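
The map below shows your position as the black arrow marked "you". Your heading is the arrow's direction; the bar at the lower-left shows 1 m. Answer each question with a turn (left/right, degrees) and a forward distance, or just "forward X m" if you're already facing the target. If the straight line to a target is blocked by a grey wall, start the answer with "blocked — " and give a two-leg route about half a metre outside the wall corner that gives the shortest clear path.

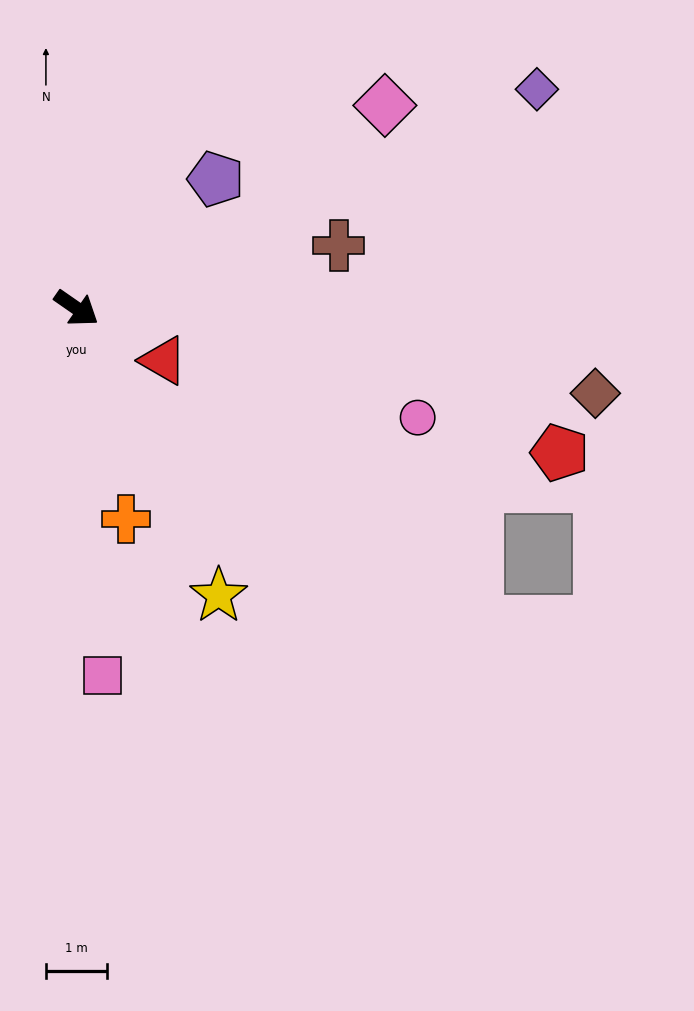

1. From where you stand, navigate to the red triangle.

turn left 4°, forward 1.7 m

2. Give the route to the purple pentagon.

turn left 78°, forward 3.1 m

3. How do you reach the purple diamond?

turn left 60°, forward 8.4 m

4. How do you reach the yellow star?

turn right 29°, forward 5.3 m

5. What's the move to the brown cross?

turn left 48°, forward 4.4 m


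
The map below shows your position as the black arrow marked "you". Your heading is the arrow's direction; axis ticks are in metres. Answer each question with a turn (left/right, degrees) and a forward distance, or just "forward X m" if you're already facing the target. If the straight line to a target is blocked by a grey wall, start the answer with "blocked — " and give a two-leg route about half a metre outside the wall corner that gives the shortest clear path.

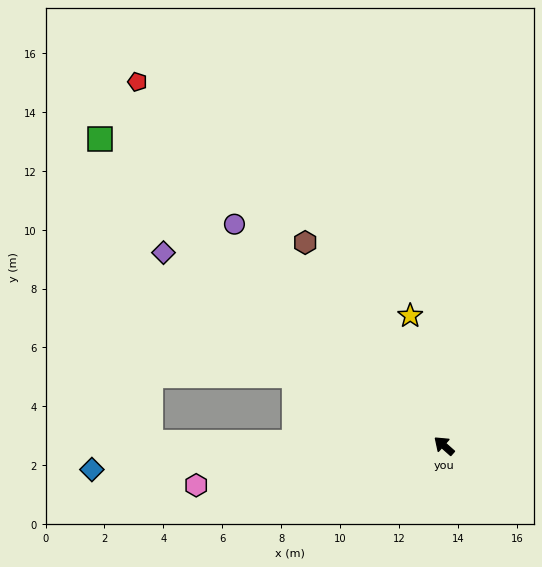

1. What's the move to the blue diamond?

turn left 45°, forward 12.0 m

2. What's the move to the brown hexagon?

turn right 14°, forward 8.4 m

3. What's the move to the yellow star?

turn right 34°, forward 4.6 m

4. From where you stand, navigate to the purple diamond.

turn left 7°, forward 11.6 m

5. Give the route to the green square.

forward 15.6 m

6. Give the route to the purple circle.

turn right 5°, forward 10.4 m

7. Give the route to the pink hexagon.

turn left 51°, forward 8.5 m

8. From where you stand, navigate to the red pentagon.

turn right 8°, forward 16.2 m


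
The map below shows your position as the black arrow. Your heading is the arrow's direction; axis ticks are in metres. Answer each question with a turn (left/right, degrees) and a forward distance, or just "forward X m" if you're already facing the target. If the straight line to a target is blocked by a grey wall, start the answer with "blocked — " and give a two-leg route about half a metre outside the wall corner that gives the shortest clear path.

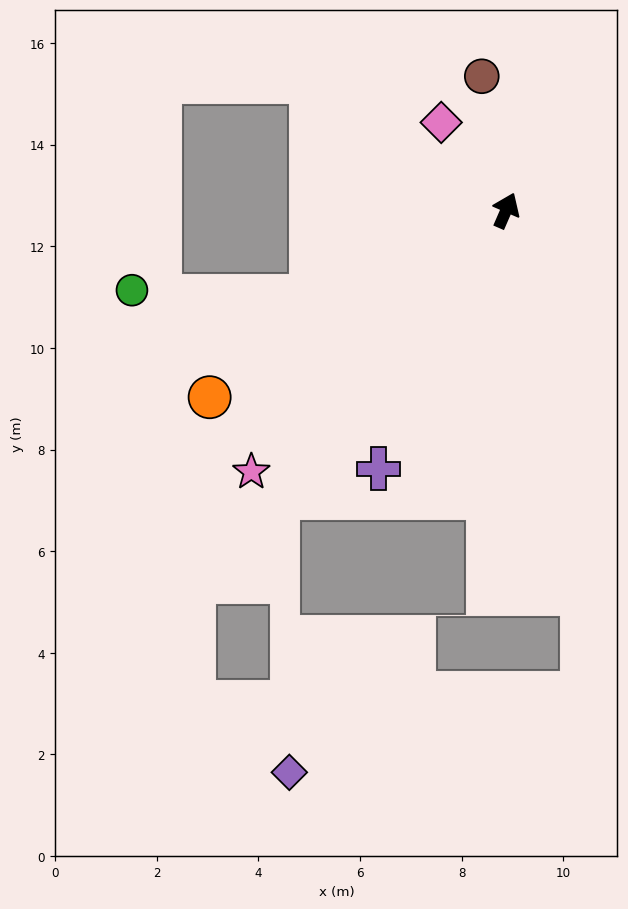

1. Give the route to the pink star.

turn left 159°, forward 7.2 m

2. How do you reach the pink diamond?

turn left 60°, forward 2.2 m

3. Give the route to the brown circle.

turn left 34°, forward 2.7 m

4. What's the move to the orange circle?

turn left 146°, forward 6.9 m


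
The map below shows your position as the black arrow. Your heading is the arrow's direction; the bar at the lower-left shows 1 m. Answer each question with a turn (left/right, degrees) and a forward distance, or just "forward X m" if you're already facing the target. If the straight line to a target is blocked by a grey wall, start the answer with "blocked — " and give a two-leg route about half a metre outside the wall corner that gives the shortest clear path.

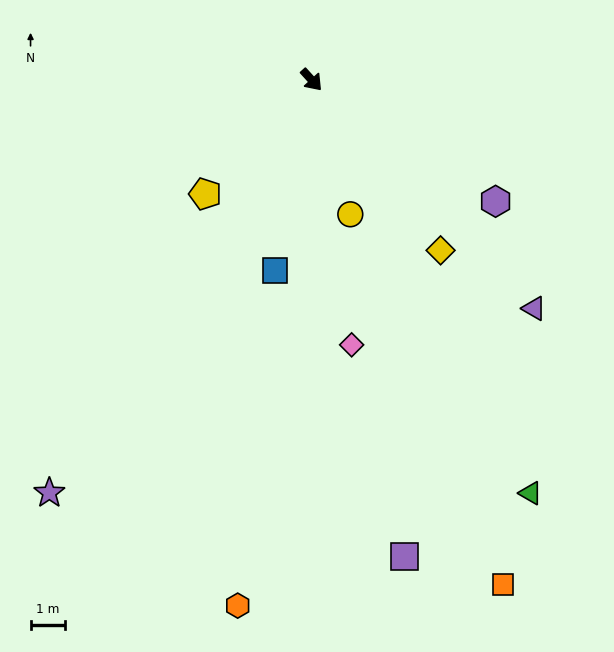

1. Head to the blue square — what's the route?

turn right 53°, forward 5.6 m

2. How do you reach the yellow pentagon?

turn right 85°, forward 4.5 m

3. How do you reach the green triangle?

turn right 14°, forward 13.5 m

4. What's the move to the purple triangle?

turn left 2°, forward 9.2 m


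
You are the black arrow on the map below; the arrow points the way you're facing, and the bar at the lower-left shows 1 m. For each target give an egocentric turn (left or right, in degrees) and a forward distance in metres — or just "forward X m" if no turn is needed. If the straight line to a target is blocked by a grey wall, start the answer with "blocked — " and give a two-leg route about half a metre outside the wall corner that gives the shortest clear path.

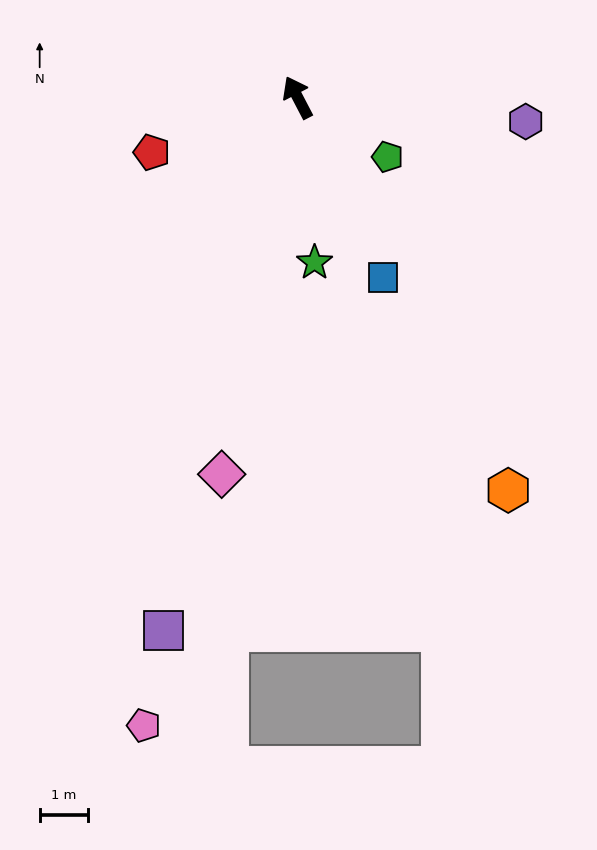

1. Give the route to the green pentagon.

turn right 151°, forward 2.2 m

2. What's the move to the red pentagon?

turn left 83°, forward 3.2 m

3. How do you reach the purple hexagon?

turn right 124°, forward 4.7 m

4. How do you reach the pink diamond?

turn left 141°, forward 7.9 m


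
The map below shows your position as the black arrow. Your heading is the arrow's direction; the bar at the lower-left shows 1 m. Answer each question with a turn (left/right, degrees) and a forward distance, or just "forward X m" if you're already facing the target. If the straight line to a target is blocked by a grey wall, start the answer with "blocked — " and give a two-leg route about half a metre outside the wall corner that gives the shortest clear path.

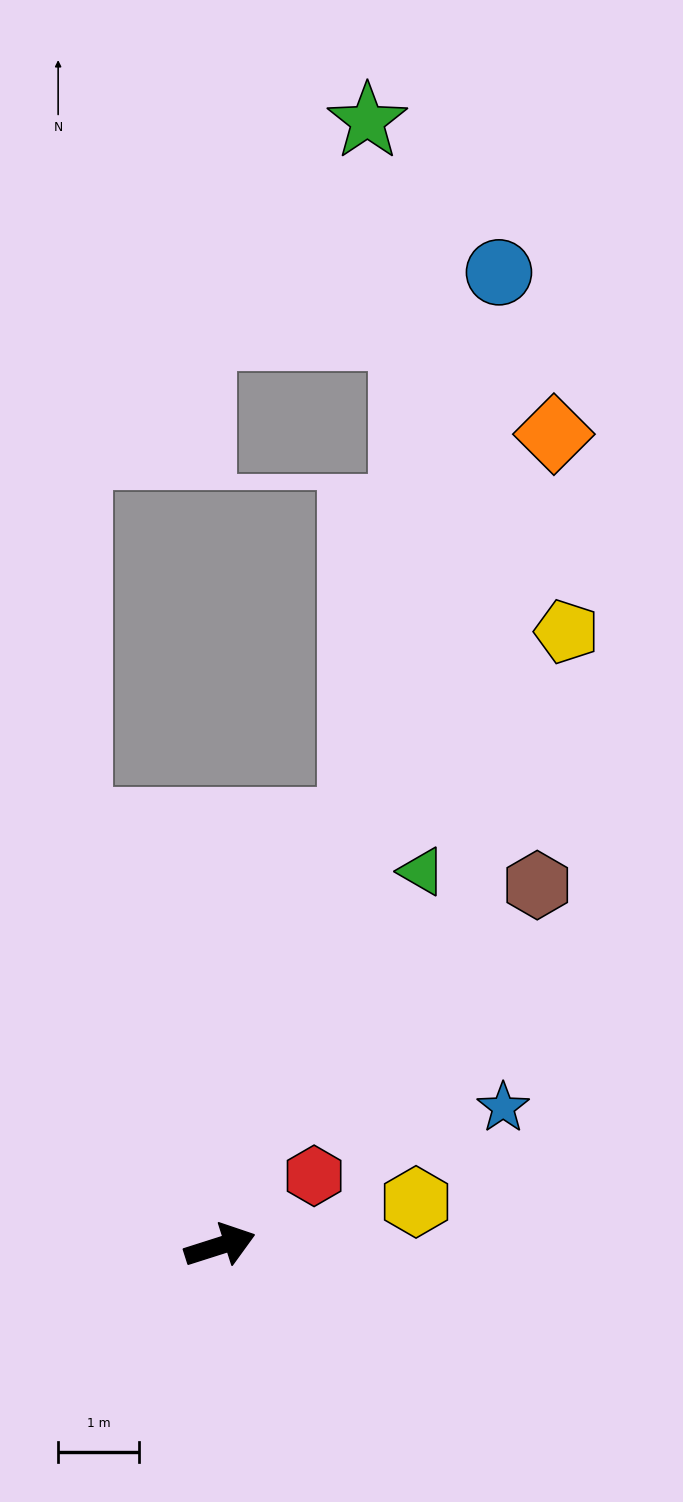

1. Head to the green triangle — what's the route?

turn left 44°, forward 5.3 m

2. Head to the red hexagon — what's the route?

turn left 19°, forward 1.5 m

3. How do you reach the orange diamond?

turn left 50°, forward 10.9 m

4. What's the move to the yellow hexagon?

turn right 5°, forward 2.5 m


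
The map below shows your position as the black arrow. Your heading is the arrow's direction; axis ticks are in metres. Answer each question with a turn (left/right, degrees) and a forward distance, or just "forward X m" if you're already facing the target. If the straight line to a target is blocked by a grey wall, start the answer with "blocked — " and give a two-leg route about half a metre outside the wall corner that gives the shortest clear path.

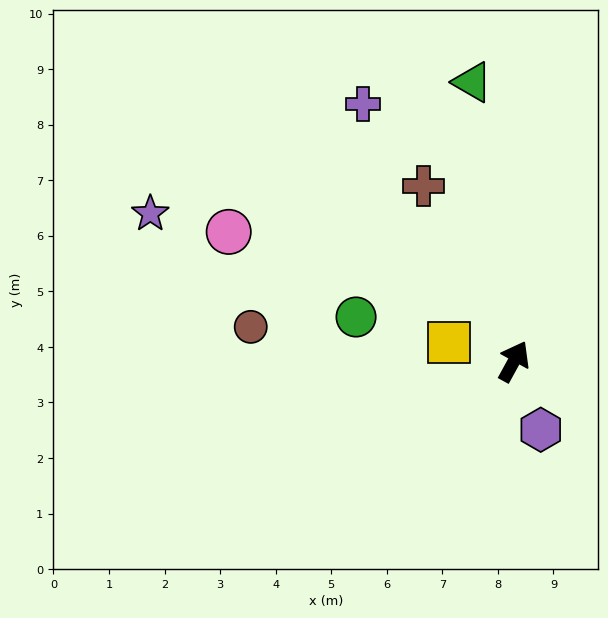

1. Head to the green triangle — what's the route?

turn left 37°, forward 5.1 m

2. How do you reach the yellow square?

turn left 103°, forward 1.2 m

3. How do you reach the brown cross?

turn left 56°, forward 3.6 m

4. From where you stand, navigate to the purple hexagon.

turn right 130°, forward 1.3 m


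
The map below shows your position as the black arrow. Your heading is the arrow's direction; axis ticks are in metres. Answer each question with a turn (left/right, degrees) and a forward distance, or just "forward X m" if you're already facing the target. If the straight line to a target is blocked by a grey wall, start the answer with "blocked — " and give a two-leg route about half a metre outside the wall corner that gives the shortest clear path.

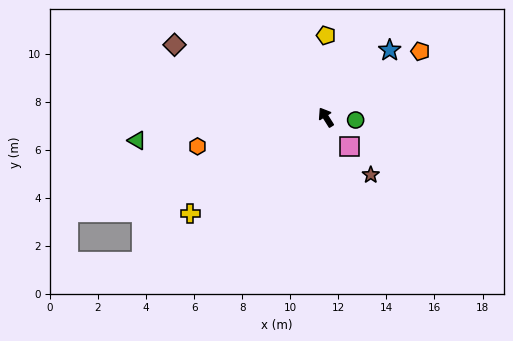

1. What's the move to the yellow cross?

turn left 93°, forward 6.9 m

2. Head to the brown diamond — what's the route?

turn left 32°, forward 7.0 m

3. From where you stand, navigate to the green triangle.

turn left 65°, forward 7.9 m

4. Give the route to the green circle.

turn right 128°, forward 1.2 m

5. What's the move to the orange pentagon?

turn right 87°, forward 4.8 m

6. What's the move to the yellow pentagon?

turn right 32°, forward 3.4 m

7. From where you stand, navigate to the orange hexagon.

turn left 70°, forward 5.5 m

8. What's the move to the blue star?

turn right 76°, forward 3.8 m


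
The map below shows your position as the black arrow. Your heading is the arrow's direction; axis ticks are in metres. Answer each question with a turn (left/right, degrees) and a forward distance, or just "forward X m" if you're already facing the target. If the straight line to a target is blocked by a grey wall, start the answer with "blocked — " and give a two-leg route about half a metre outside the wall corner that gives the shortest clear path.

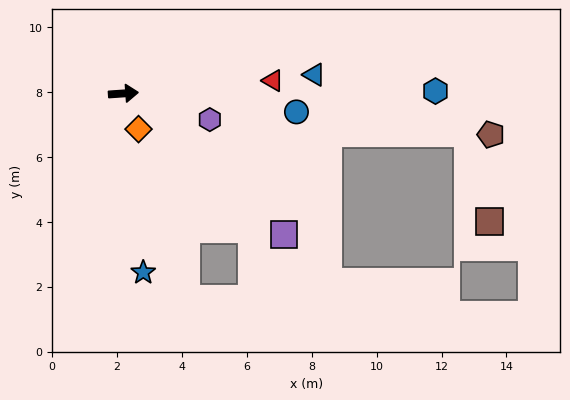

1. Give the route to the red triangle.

forward 4.6 m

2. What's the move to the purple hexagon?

turn right 21°, forward 2.8 m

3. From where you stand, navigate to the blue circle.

turn right 10°, forward 5.4 m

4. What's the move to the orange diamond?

turn right 71°, forward 1.2 m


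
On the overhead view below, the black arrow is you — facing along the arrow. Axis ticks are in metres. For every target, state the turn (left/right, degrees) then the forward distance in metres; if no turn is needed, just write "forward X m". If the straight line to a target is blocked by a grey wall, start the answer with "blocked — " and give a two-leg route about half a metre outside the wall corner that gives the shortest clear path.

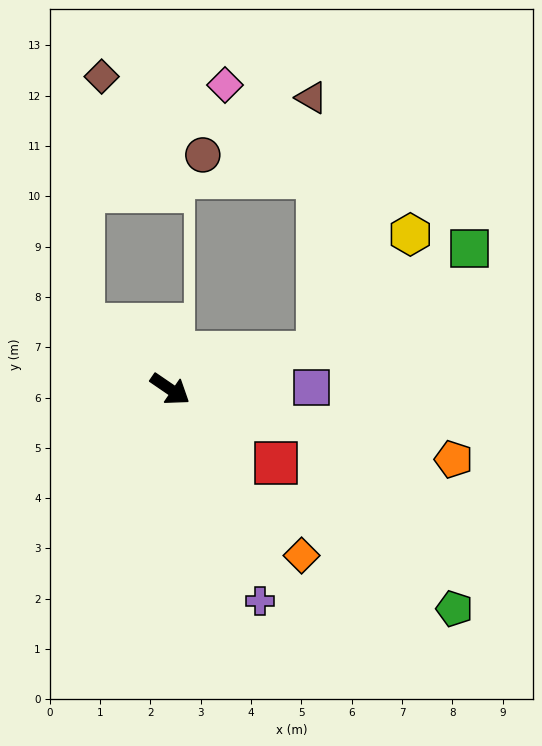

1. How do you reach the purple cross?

turn right 33°, forward 4.6 m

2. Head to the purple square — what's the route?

turn left 35°, forward 2.8 m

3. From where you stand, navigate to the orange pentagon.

turn left 20°, forward 5.8 m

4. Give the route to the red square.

forward 2.6 m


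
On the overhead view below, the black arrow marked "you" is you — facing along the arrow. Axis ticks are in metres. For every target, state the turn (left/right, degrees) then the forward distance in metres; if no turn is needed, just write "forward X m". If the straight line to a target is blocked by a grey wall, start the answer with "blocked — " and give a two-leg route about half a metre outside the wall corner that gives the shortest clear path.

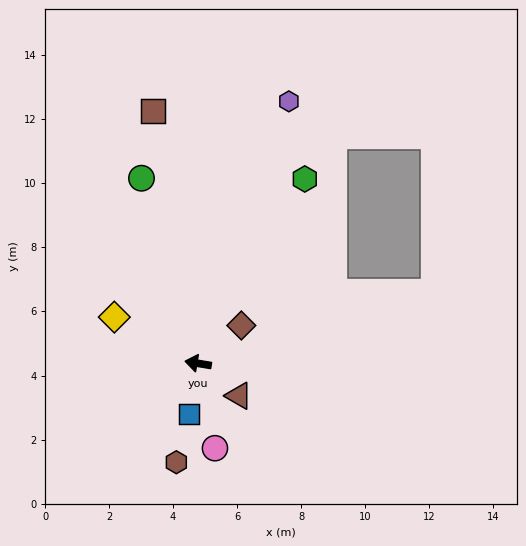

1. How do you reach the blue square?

turn left 89°, forward 1.6 m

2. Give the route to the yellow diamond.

turn right 19°, forward 3.0 m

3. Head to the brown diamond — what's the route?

turn right 129°, forward 1.8 m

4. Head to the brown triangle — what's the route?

turn left 151°, forward 1.6 m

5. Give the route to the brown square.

turn right 70°, forward 8.0 m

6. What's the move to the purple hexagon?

turn right 100°, forward 8.7 m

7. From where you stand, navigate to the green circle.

turn right 64°, forward 6.0 m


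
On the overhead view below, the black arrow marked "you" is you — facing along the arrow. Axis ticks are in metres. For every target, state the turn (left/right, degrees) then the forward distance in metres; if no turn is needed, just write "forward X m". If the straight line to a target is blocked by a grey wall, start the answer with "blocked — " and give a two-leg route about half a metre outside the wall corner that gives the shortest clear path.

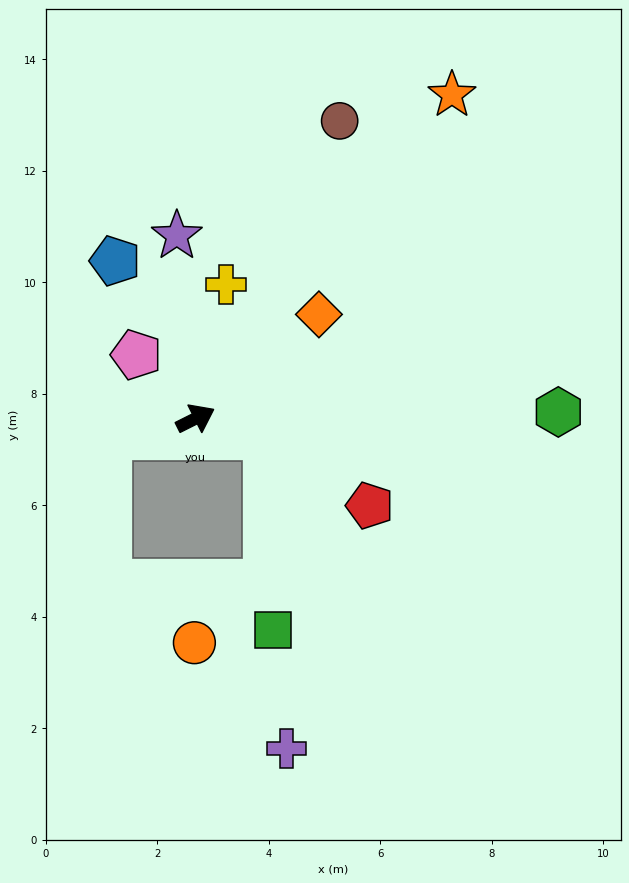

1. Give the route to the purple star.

turn left 69°, forward 3.3 m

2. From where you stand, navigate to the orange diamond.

turn left 14°, forward 2.9 m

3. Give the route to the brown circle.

turn left 38°, forward 5.9 m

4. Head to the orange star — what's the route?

turn left 25°, forward 7.4 m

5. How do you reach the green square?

blocked — turn right 41°, forward 1.3 m, then turn right 74°, forward 3.5 m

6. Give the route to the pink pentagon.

turn left 106°, forward 1.6 m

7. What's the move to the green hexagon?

turn right 26°, forward 6.5 m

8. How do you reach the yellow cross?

turn left 51°, forward 2.5 m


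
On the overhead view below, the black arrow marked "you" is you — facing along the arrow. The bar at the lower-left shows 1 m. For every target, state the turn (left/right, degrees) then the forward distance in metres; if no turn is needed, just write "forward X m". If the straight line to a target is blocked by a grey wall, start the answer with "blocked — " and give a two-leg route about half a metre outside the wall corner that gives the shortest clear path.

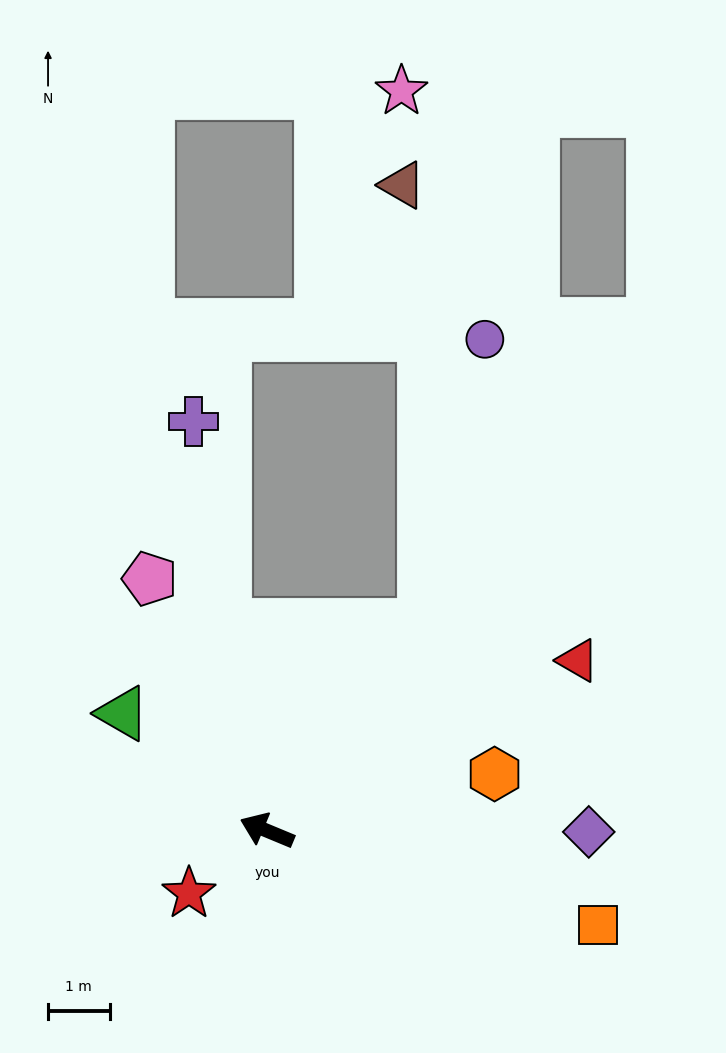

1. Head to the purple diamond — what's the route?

turn right 158°, forward 5.2 m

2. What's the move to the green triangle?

turn right 17°, forward 3.0 m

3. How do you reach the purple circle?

blocked — turn right 105°, forward 4.2 m, then turn left 26°, forward 4.7 m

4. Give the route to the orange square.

turn right 173°, forward 5.6 m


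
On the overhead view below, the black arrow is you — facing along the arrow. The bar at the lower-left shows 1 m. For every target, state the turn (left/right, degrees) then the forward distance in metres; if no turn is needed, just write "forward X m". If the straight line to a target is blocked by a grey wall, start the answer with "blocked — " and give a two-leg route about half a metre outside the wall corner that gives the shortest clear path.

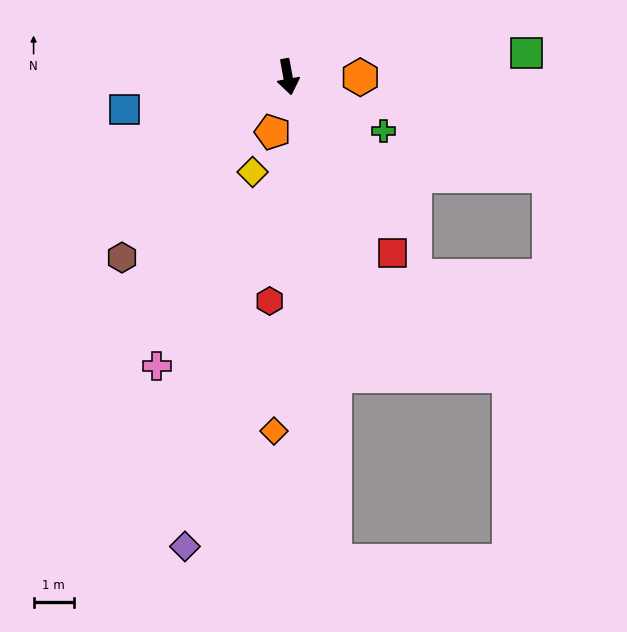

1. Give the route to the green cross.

turn left 50°, forward 2.7 m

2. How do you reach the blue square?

turn right 89°, forward 4.1 m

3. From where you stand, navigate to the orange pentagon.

turn right 26°, forward 1.4 m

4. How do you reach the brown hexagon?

turn right 53°, forward 6.1 m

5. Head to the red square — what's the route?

turn left 20°, forward 5.1 m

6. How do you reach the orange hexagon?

turn left 79°, forward 1.8 m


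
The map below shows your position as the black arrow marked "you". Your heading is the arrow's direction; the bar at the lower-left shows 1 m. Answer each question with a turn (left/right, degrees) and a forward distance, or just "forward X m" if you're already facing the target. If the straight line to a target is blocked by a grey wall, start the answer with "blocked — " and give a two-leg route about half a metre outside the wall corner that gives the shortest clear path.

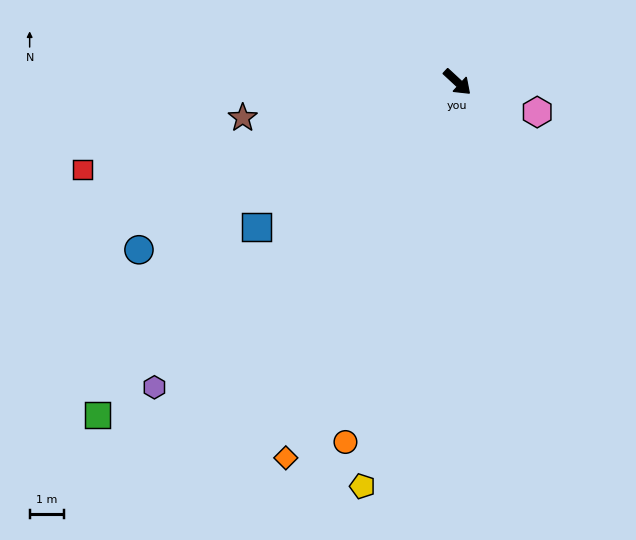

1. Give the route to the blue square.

turn right 101°, forward 7.2 m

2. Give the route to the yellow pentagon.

turn right 60°, forward 12.0 m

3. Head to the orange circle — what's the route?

turn right 65°, forward 10.9 m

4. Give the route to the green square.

turn right 94°, forward 14.2 m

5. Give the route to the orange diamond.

turn right 72°, forward 11.9 m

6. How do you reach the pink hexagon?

turn left 22°, forward 2.5 m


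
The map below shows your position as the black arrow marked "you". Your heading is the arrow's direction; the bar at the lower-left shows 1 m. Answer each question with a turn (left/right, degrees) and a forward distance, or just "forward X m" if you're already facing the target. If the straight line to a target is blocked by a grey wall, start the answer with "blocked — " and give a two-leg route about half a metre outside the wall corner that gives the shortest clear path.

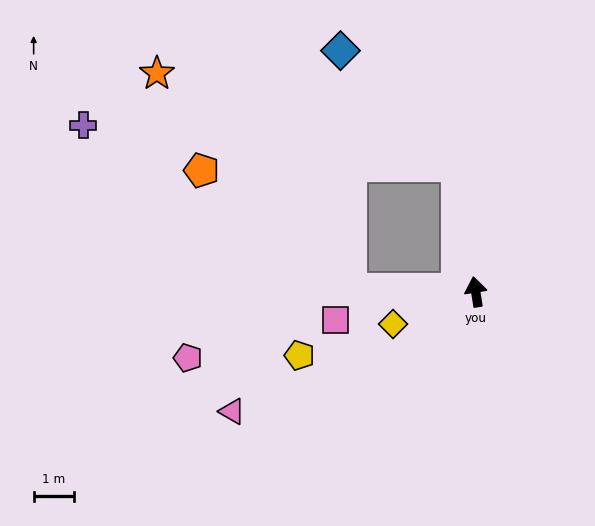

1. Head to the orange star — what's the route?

blocked — turn left 80°, forward 3.1 m, then turn right 47°, forward 7.2 m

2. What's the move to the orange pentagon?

blocked — turn left 80°, forward 3.1 m, then turn right 38°, forward 4.7 m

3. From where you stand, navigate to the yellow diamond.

turn left 102°, forward 2.2 m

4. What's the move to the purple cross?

blocked — forward 3.2 m, then turn left 75°, forward 9.4 m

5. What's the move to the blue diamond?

blocked — forward 3.2 m, then turn left 37°, forward 4.1 m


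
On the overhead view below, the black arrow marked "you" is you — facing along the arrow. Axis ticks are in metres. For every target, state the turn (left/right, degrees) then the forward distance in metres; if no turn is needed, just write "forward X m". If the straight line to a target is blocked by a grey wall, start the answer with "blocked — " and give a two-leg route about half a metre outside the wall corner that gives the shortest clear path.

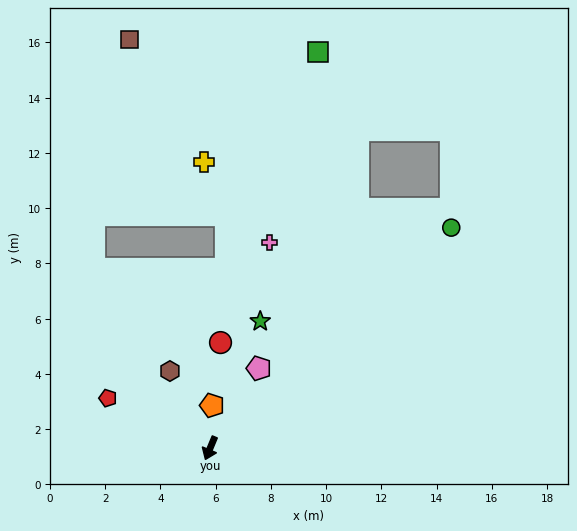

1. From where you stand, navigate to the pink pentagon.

turn left 171°, forward 3.4 m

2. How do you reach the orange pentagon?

turn right 160°, forward 1.6 m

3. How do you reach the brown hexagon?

turn right 130°, forward 3.1 m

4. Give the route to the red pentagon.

turn right 94°, forward 4.1 m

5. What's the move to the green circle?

turn left 155°, forward 11.8 m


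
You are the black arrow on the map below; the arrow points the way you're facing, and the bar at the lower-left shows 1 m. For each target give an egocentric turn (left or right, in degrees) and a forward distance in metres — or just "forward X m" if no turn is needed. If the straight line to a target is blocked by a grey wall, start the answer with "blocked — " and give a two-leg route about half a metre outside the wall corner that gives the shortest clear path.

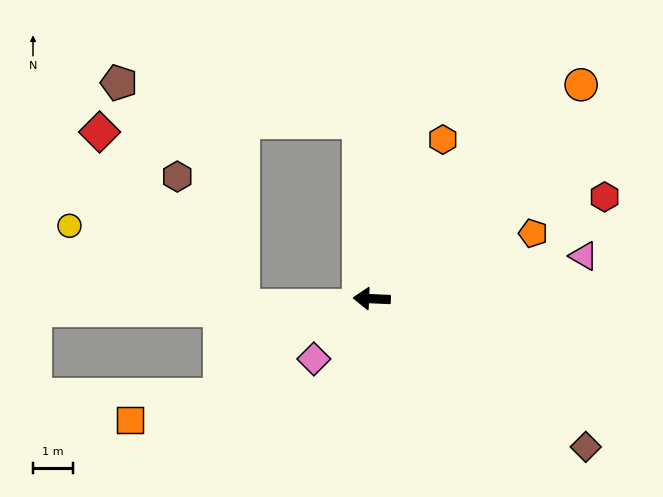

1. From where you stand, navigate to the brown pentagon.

blocked — turn right 83°, forward 4.4 m, then turn left 76°, forward 6.1 m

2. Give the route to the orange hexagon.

turn right 112°, forward 4.3 m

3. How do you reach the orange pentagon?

turn right 155°, forward 4.3 m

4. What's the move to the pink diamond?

turn left 49°, forward 2.1 m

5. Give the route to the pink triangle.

turn right 166°, forward 5.4 m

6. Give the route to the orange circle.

turn right 132°, forward 7.5 m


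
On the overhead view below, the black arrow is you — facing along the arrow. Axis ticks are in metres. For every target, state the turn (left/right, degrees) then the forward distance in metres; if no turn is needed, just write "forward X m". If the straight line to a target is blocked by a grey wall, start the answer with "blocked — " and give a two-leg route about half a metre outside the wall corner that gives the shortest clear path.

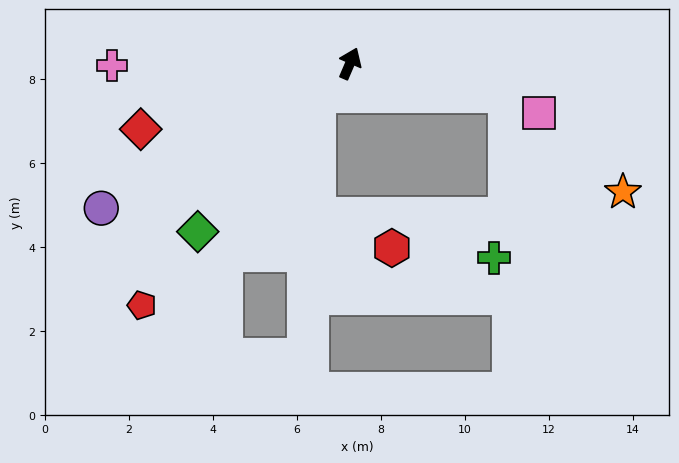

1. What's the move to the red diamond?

turn left 131°, forward 5.2 m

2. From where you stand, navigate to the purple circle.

turn left 143°, forward 6.9 m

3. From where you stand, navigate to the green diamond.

turn left 161°, forward 5.4 m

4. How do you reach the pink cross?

turn left 114°, forward 5.7 m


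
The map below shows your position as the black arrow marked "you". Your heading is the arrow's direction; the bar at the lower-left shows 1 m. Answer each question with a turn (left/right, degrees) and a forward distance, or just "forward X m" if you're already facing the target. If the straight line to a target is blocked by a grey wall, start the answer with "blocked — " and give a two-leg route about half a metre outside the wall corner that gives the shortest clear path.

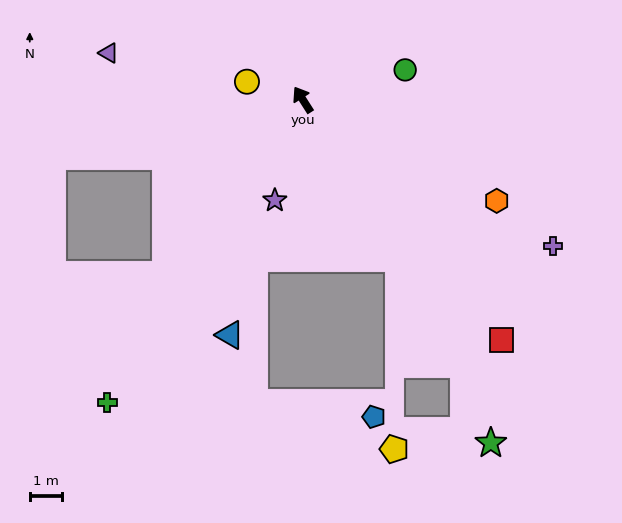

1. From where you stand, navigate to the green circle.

turn right 106°, forward 3.4 m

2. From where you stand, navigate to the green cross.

turn left 115°, forward 11.3 m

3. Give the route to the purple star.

turn left 132°, forward 3.3 m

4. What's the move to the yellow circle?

turn left 40°, forward 1.8 m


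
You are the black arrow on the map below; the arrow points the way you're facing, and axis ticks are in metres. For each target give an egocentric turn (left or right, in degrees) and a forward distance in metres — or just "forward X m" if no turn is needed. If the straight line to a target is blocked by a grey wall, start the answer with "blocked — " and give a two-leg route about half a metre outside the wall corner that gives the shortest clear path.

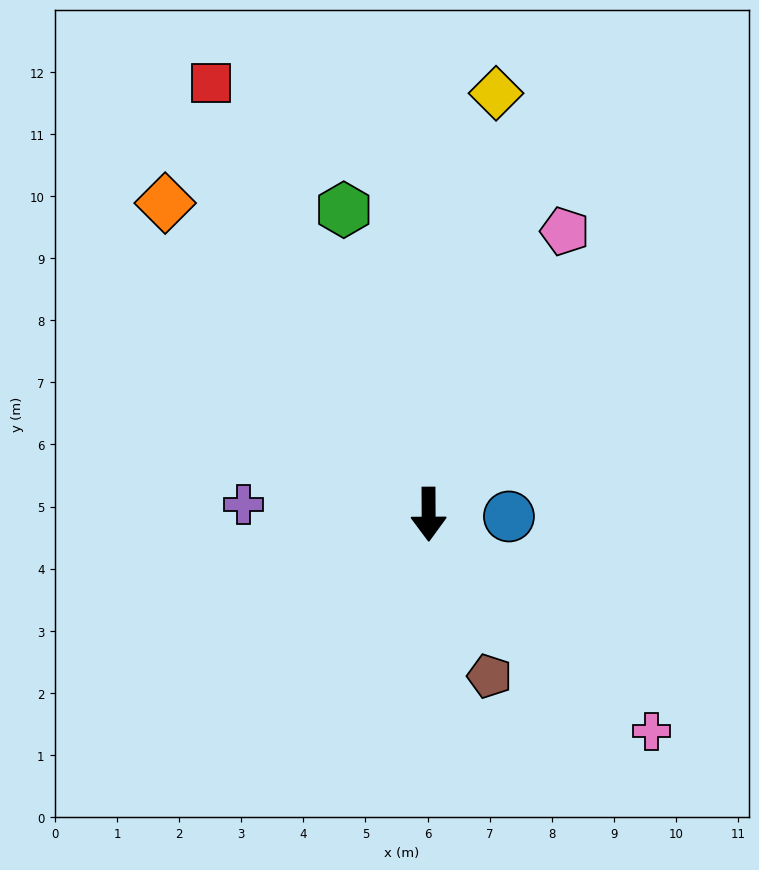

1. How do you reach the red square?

turn right 154°, forward 7.8 m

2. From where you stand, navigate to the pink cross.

turn left 45°, forward 5.0 m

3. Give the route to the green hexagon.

turn right 165°, forward 5.1 m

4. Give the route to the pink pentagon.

turn left 154°, forward 5.1 m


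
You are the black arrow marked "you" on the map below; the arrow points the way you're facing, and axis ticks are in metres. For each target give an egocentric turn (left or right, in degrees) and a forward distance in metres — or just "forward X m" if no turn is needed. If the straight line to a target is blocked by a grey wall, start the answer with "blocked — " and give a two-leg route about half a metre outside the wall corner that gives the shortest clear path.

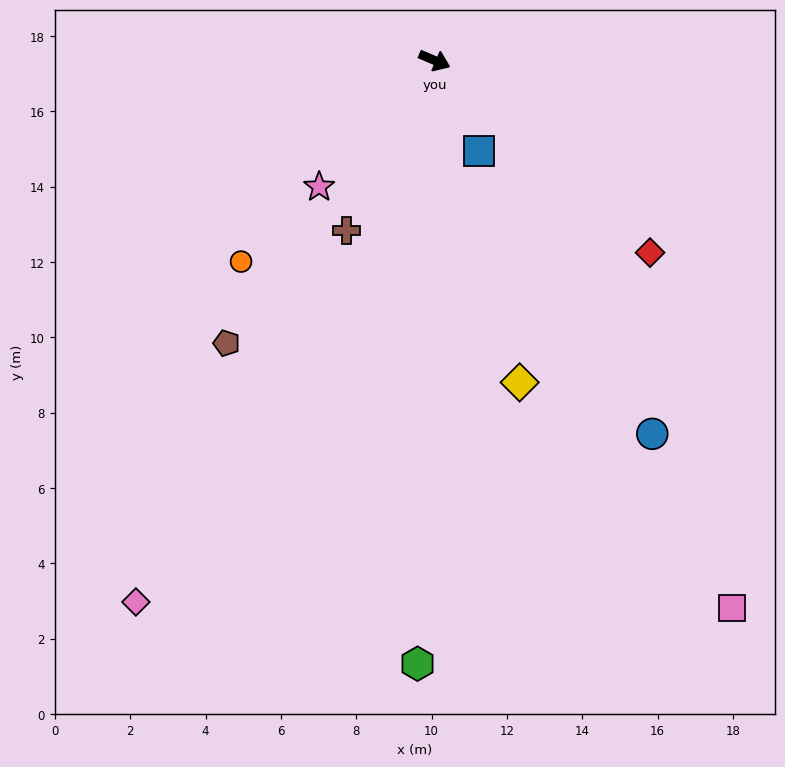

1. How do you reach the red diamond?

turn right 19°, forward 7.7 m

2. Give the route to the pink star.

turn right 109°, forward 4.5 m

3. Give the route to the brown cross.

turn right 94°, forward 5.1 m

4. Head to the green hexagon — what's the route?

turn right 68°, forward 16.0 m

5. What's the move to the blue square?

turn right 41°, forward 2.7 m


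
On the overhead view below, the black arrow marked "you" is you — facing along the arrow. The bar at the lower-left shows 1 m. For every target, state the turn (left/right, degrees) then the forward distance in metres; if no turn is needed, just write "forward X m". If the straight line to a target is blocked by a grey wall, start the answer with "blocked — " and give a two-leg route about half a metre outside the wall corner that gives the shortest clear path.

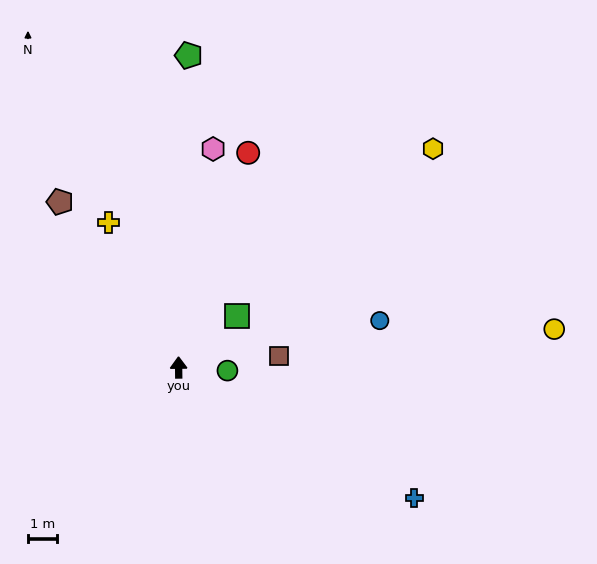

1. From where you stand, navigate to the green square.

turn right 49°, forward 2.7 m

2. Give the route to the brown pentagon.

turn left 35°, forward 7.0 m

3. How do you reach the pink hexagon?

turn right 10°, forward 7.5 m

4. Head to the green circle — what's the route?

turn right 94°, forward 1.7 m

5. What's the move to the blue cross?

turn right 120°, forward 9.2 m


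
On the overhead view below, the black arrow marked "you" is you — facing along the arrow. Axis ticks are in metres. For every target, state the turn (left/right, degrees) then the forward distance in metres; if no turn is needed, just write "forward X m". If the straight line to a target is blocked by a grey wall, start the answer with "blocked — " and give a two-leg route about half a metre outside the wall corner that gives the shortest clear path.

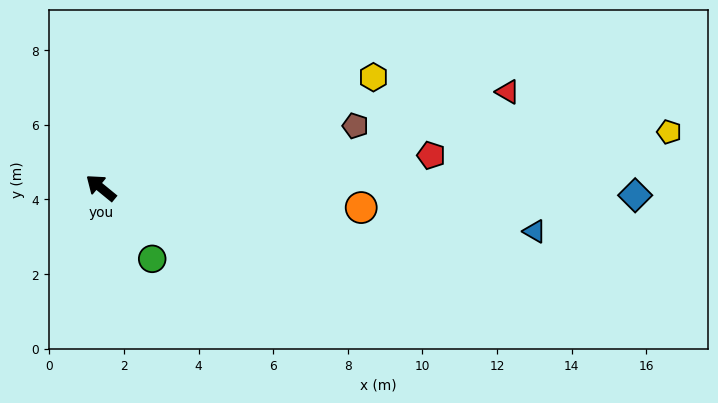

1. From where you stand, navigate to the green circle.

turn left 165°, forward 2.3 m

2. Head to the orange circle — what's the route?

turn right 145°, forward 7.0 m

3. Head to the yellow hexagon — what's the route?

turn right 119°, forward 7.9 m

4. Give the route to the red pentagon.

turn right 135°, forward 8.9 m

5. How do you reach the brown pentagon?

turn right 127°, forward 7.0 m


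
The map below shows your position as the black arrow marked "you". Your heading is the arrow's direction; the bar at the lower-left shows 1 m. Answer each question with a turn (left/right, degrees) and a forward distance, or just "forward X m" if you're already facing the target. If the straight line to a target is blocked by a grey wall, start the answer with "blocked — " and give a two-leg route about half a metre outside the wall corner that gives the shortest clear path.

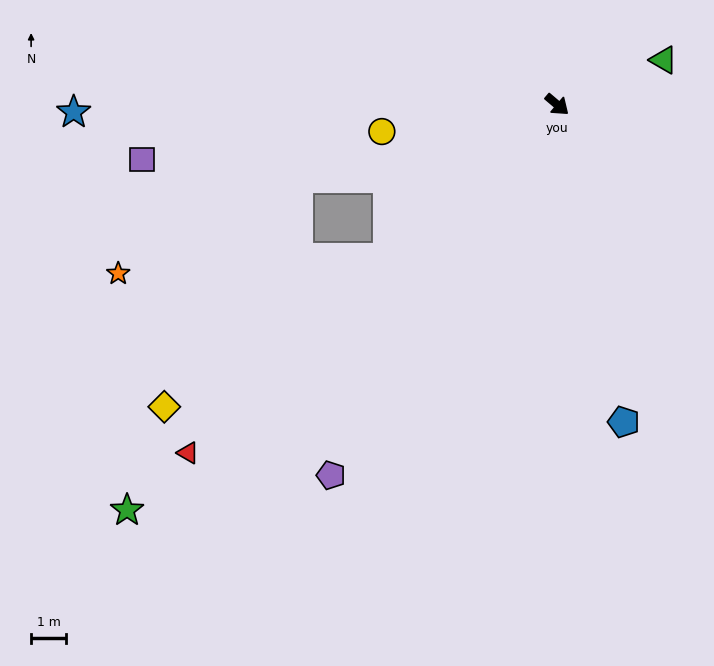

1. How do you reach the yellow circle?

turn right 131°, forward 5.0 m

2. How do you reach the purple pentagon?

turn right 81°, forward 12.3 m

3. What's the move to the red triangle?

turn right 96°, forward 14.4 m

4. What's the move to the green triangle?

turn left 63°, forward 3.3 m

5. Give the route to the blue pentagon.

turn right 38°, forward 9.2 m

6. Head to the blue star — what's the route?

turn right 139°, forward 13.7 m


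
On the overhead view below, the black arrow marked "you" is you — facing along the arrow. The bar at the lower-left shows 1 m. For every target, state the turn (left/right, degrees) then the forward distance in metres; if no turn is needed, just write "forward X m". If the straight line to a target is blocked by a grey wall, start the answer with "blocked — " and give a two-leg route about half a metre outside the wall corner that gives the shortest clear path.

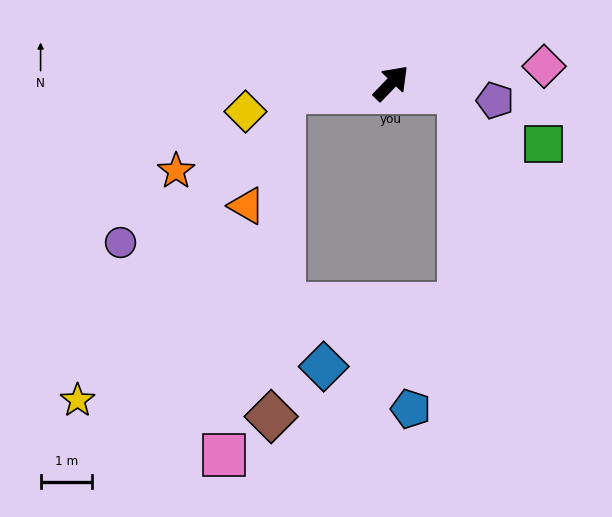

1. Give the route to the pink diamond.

turn right 40°, forward 3.0 m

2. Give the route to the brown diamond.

blocked — turn left 138°, forward 2.1 m, then turn left 84°, forward 6.3 m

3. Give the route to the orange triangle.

blocked — turn left 138°, forward 2.1 m, then turn left 68°, forward 2.3 m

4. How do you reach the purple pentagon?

turn right 56°, forward 2.0 m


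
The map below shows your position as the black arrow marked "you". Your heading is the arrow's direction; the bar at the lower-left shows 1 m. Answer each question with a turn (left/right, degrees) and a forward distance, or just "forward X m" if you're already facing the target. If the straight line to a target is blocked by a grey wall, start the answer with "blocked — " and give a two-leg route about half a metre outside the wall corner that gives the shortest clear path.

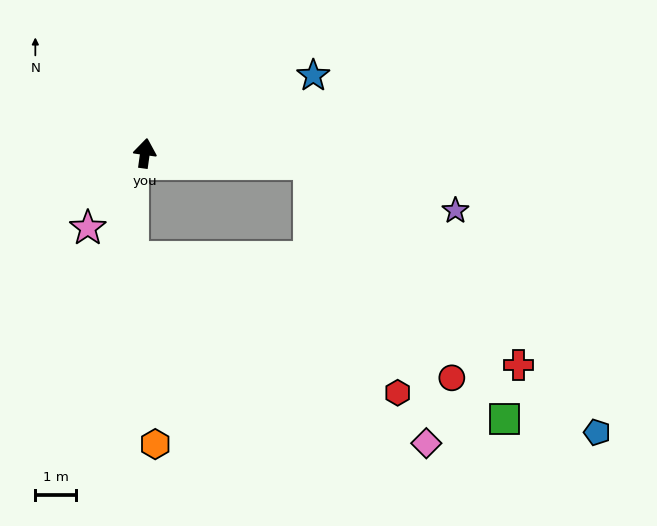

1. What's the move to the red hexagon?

blocked — turn right 85°, forward 4.0 m, then turn right 66°, forward 6.0 m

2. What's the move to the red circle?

blocked — turn right 85°, forward 4.0 m, then turn right 54°, forward 6.3 m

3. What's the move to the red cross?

blocked — turn right 85°, forward 4.0 m, then turn right 41°, forward 7.1 m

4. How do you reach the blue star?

turn right 57°, forward 4.5 m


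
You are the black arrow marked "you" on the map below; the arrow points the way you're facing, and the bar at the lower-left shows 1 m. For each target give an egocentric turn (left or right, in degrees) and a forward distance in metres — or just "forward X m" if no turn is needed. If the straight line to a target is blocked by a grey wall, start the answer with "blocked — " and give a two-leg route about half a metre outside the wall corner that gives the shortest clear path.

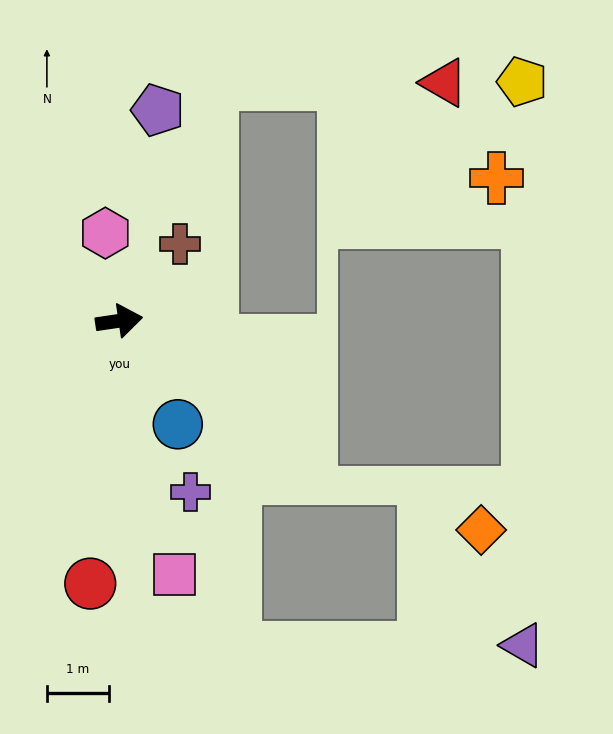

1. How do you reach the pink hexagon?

turn left 91°, forward 1.4 m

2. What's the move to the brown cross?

turn left 43°, forward 1.6 m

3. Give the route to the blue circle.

turn right 69°, forward 1.9 m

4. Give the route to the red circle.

turn right 105°, forward 4.3 m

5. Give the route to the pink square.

turn right 86°, forward 4.2 m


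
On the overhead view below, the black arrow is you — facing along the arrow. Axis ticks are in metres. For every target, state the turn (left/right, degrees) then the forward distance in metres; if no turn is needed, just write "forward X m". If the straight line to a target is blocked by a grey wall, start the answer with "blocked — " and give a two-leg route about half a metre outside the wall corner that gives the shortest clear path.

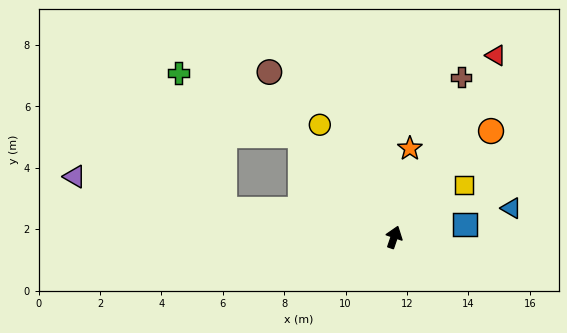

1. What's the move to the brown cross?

turn right 4°, forward 5.6 m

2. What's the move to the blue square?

turn right 61°, forward 2.3 m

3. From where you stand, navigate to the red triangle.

turn right 10°, forward 6.8 m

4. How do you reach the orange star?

turn left 9°, forward 2.9 m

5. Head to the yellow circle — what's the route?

turn left 52°, forward 4.4 m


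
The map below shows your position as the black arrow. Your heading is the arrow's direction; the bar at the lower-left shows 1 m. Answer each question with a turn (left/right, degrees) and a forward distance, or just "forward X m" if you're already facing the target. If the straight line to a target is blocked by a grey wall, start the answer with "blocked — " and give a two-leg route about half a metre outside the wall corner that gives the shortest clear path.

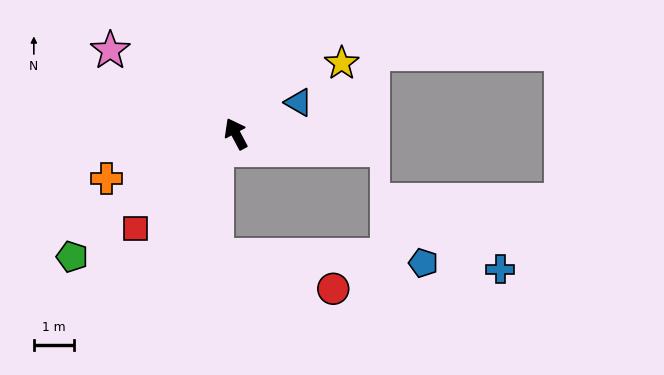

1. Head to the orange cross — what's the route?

turn left 81°, forward 3.4 m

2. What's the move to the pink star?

turn left 28°, forward 3.8 m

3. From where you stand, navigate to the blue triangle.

turn right 91°, forward 1.8 m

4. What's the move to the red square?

turn left 105°, forward 3.5 m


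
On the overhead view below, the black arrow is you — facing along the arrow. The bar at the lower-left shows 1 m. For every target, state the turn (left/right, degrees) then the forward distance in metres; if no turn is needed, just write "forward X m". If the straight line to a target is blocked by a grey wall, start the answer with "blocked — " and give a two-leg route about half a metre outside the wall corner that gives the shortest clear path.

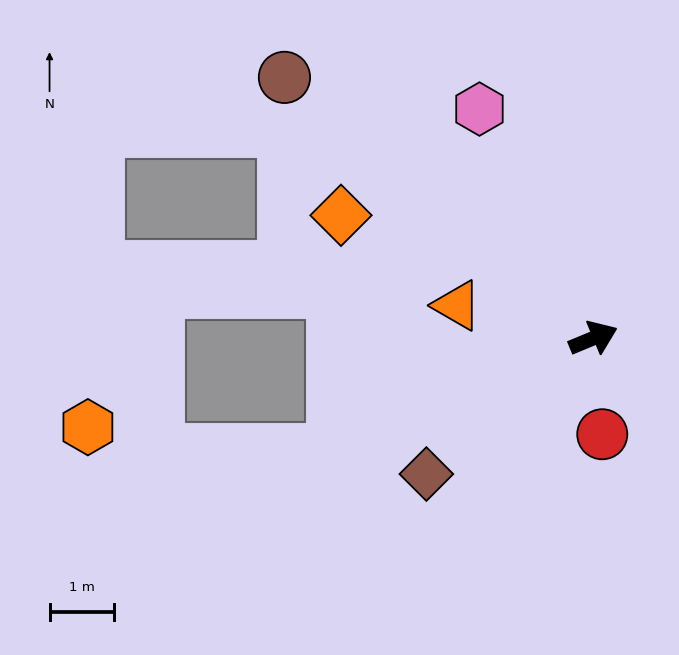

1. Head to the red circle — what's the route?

turn right 107°, forward 1.5 m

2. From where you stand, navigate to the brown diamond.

turn right 163°, forward 3.3 m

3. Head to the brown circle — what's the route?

turn left 117°, forward 6.3 m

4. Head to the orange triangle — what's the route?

turn left 144°, forward 2.2 m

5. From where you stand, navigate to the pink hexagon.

turn left 94°, forward 4.0 m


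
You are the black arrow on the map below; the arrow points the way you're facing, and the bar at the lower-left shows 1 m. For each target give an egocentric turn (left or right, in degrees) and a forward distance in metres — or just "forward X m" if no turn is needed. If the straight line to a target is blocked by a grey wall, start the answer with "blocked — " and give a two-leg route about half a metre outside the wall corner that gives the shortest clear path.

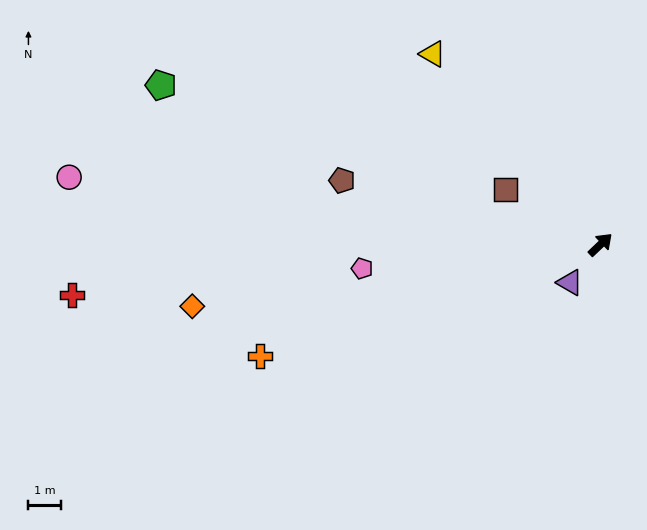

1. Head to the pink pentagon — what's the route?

turn left 142°, forward 7.4 m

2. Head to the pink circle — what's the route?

turn left 129°, forward 16.5 m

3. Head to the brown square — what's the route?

turn left 106°, forward 3.4 m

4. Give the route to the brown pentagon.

turn left 123°, forward 8.2 m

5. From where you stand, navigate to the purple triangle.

turn right 172°, forward 1.5 m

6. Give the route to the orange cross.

turn left 155°, forward 11.0 m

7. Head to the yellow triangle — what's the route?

turn left 88°, forward 7.8 m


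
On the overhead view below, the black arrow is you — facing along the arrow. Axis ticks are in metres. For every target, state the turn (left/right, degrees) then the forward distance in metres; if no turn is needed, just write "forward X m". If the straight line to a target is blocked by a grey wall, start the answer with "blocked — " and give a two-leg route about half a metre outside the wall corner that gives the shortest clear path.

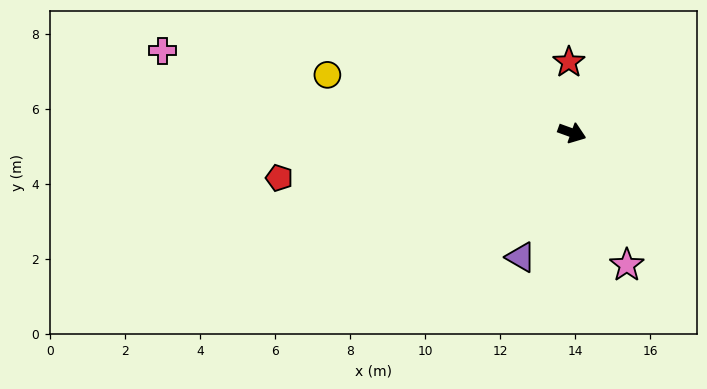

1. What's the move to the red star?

turn left 112°, forward 1.9 m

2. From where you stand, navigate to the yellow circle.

turn right 173°, forward 6.7 m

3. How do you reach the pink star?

turn right 48°, forward 3.8 m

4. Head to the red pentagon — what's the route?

turn right 151°, forward 7.9 m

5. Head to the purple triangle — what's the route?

turn right 93°, forward 3.6 m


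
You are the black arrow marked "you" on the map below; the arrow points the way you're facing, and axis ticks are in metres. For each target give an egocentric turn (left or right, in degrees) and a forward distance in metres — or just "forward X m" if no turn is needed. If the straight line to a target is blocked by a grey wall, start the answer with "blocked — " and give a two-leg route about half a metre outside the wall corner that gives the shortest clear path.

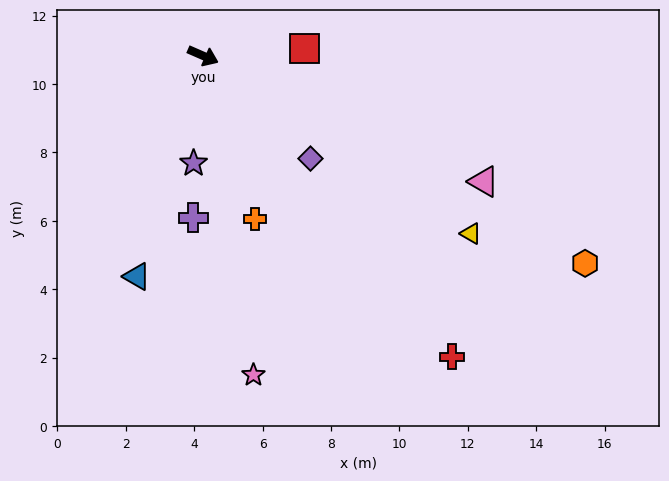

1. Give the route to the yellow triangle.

turn right 10°, forward 9.4 m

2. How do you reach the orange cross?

turn right 49°, forward 5.0 m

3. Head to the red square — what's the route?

turn left 28°, forward 3.0 m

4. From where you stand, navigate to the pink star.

turn right 57°, forward 9.4 m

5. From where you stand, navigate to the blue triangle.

turn right 83°, forward 6.7 m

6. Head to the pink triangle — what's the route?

forward 9.0 m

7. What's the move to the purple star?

turn right 71°, forward 3.2 m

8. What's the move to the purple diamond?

turn right 20°, forward 4.3 m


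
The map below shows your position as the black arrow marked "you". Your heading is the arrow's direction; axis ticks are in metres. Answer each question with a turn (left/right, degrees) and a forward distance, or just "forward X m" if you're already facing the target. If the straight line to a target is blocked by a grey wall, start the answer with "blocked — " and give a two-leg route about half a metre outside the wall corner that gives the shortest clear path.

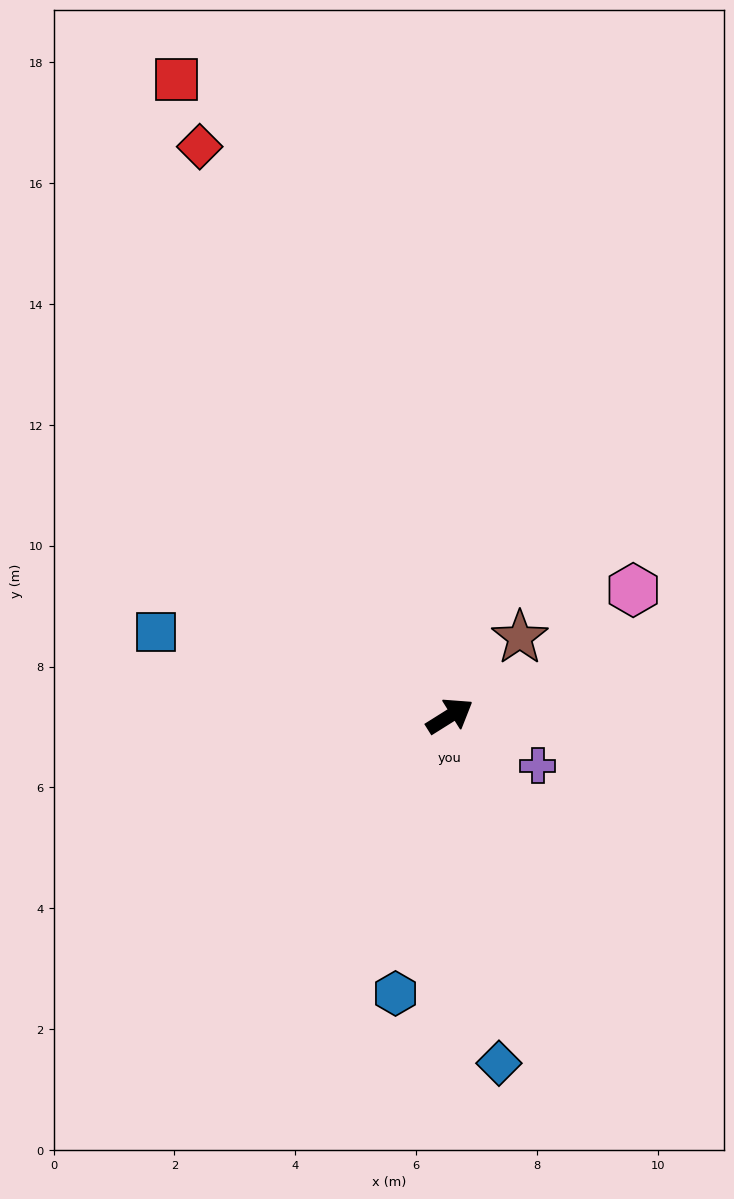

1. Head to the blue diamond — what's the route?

turn right 114°, forward 5.8 m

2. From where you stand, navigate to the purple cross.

turn right 62°, forward 1.7 m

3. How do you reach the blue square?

turn left 132°, forward 5.1 m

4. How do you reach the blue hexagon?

turn right 133°, forward 4.7 m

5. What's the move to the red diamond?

turn left 82°, forward 10.3 m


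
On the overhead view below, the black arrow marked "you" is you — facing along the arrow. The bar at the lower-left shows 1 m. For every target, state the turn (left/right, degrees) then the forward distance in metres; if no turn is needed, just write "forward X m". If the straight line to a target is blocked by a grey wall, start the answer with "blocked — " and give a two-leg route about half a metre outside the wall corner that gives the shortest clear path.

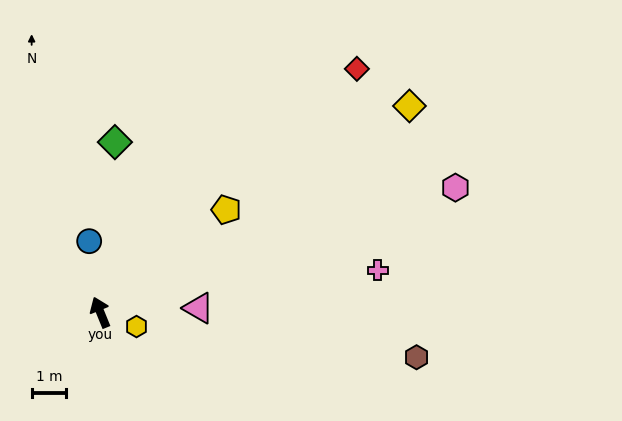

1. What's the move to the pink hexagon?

turn right 93°, forward 10.9 m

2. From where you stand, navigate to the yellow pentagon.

turn right 73°, forward 4.7 m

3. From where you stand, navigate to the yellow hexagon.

turn right 134°, forward 1.1 m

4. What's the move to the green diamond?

turn right 27°, forward 5.0 m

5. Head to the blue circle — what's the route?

turn right 13°, forward 2.1 m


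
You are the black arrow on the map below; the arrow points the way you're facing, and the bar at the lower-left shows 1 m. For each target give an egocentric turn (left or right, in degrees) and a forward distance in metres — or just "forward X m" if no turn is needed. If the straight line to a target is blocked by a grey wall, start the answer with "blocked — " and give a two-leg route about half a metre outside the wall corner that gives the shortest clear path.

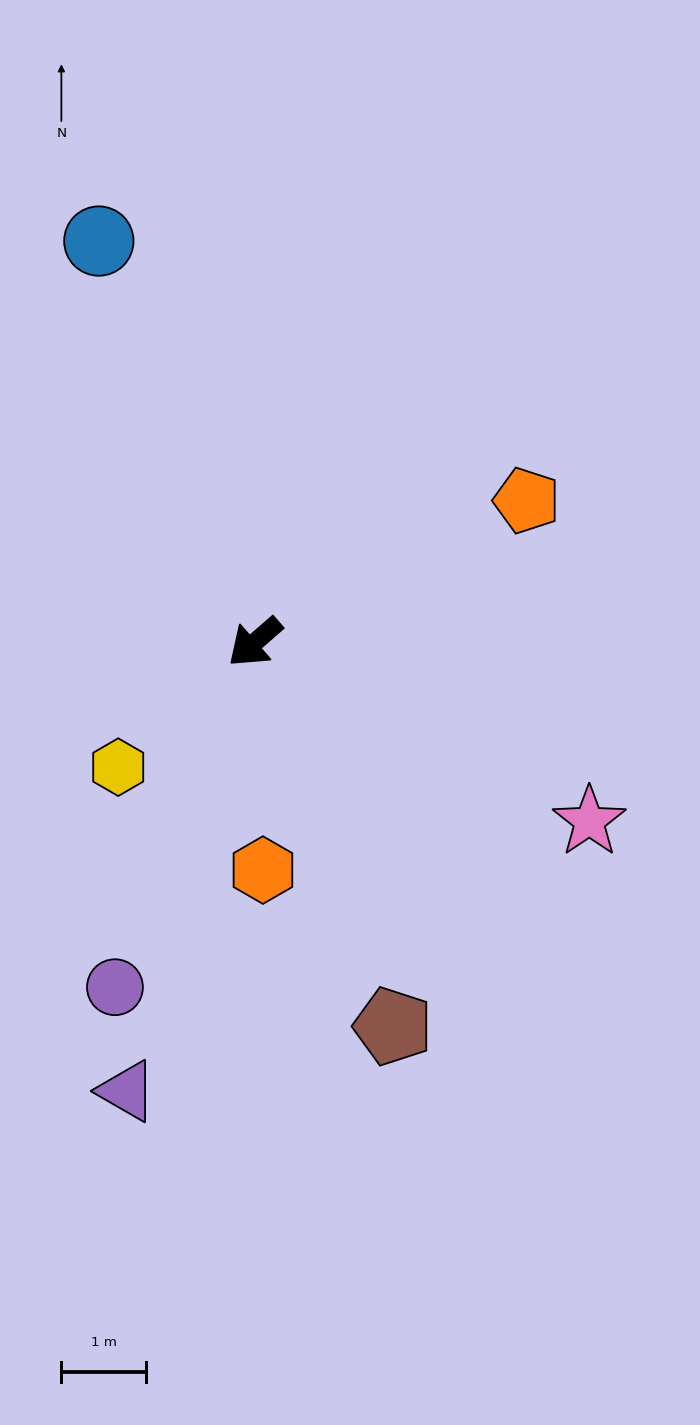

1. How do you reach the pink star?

turn left 111°, forward 4.5 m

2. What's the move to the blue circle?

turn right 110°, forward 5.1 m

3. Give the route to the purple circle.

turn left 27°, forward 4.4 m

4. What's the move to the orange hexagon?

turn left 51°, forward 2.7 m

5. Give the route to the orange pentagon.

turn left 166°, forward 3.6 m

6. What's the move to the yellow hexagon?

forward 2.2 m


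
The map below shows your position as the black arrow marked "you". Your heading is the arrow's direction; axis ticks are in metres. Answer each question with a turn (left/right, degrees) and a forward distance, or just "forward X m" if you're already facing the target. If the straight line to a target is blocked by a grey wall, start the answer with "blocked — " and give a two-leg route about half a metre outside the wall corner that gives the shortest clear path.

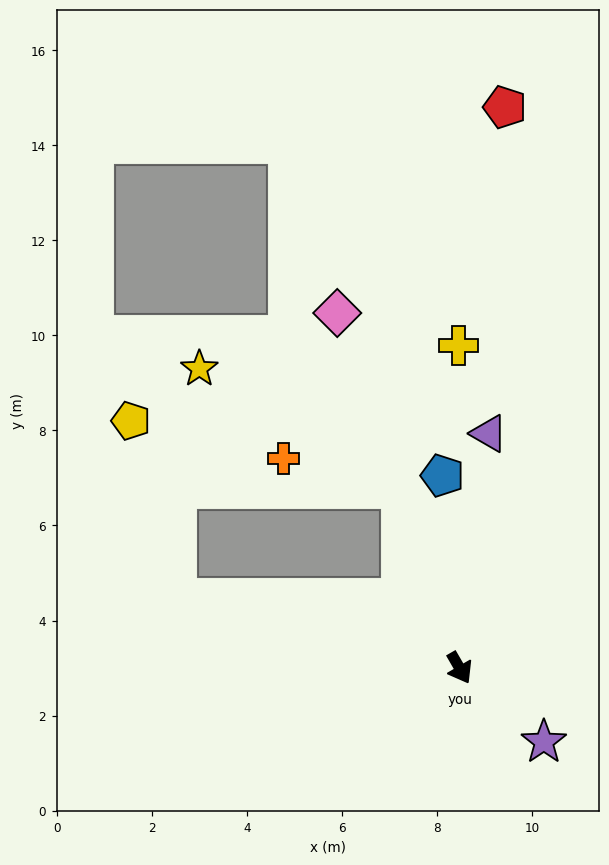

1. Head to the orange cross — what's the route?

blocked — turn left 168°, forward 4.0 m, then turn left 58°, forward 2.6 m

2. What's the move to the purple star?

turn left 19°, forward 2.4 m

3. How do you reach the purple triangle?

turn left 143°, forward 5.0 m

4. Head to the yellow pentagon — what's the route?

blocked — turn right 134°, forward 6.1 m, then turn right 62°, forward 3.9 m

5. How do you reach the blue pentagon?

turn left 155°, forward 4.1 m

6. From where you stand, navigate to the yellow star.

blocked — turn left 168°, forward 4.0 m, then turn left 41°, forward 5.0 m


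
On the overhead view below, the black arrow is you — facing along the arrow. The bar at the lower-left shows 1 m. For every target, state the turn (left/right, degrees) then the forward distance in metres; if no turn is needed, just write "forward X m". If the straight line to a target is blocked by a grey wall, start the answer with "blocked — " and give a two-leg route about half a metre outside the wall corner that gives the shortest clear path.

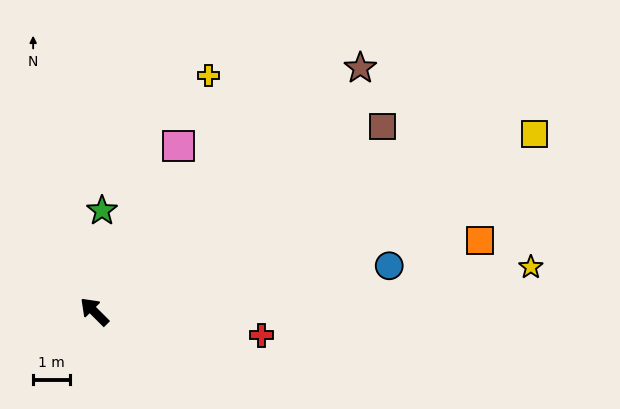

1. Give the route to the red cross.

turn right 143°, forward 4.6 m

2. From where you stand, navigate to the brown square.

turn right 102°, forward 9.3 m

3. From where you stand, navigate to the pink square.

turn right 72°, forward 5.1 m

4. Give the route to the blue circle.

turn right 126°, forward 8.1 m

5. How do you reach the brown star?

turn right 93°, forward 9.8 m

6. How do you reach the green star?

turn right 49°, forward 2.8 m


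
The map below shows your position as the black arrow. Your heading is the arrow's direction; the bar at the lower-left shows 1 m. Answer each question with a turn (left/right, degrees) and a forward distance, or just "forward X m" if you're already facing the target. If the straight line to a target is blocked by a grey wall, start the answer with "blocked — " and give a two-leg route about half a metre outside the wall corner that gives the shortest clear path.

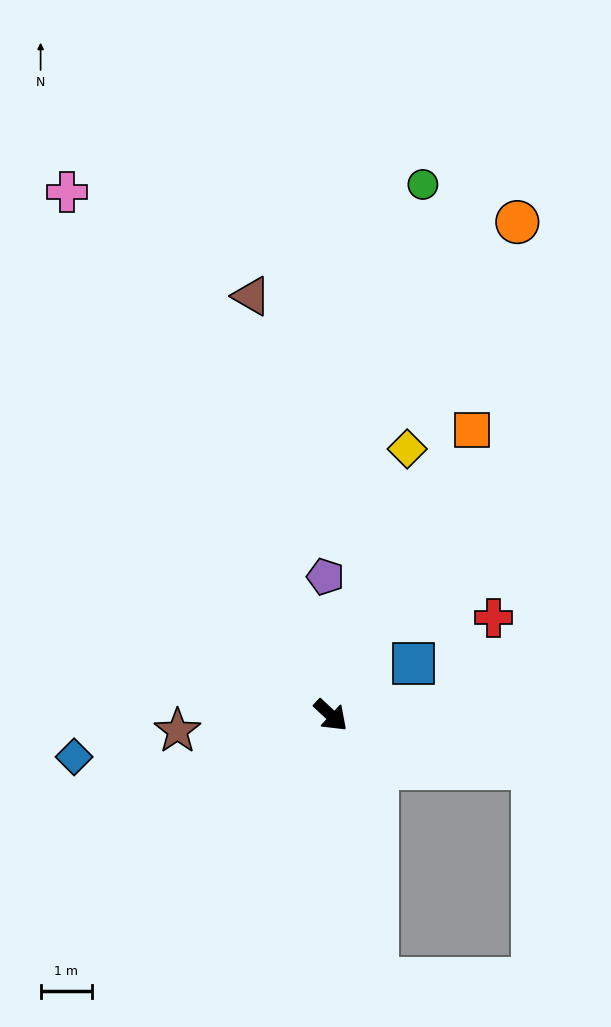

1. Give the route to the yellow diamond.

turn left 117°, forward 5.4 m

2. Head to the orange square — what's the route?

turn left 107°, forward 6.3 m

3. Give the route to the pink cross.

turn left 160°, forward 11.5 m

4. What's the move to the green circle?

turn left 123°, forward 10.6 m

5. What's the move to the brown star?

turn right 131°, forward 3.0 m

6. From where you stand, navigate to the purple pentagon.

turn left 135°, forward 2.7 m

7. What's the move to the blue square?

turn left 75°, forward 1.9 m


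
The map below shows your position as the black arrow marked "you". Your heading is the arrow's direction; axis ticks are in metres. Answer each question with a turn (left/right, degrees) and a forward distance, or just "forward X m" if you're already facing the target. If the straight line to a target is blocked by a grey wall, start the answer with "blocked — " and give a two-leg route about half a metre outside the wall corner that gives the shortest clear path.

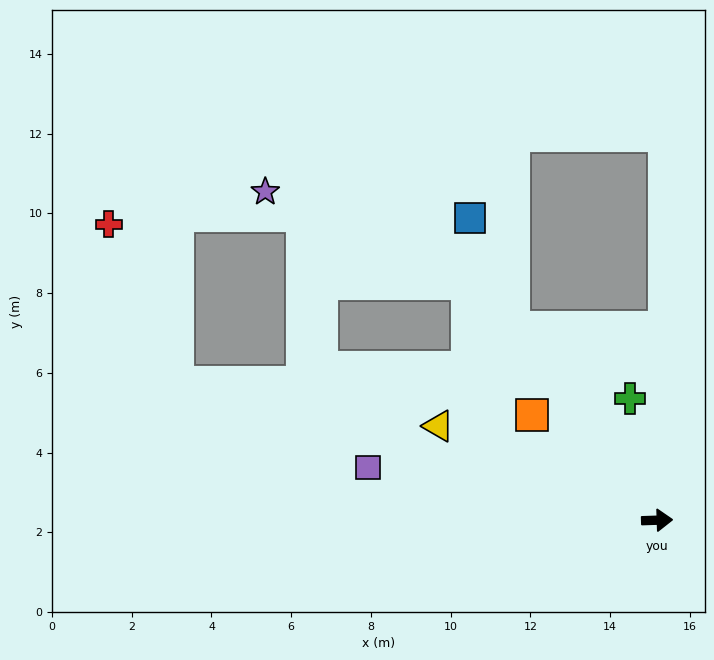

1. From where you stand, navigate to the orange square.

turn left 138°, forward 4.1 m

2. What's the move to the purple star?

blocked — turn left 127°, forward 7.6 m, then turn left 27°, forward 5.6 m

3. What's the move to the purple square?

turn left 168°, forward 7.4 m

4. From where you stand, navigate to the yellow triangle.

turn left 155°, forward 6.0 m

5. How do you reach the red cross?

blocked — turn left 162°, forward 12.5 m, then turn right 50°, forward 4.3 m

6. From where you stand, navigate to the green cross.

turn left 101°, forward 3.1 m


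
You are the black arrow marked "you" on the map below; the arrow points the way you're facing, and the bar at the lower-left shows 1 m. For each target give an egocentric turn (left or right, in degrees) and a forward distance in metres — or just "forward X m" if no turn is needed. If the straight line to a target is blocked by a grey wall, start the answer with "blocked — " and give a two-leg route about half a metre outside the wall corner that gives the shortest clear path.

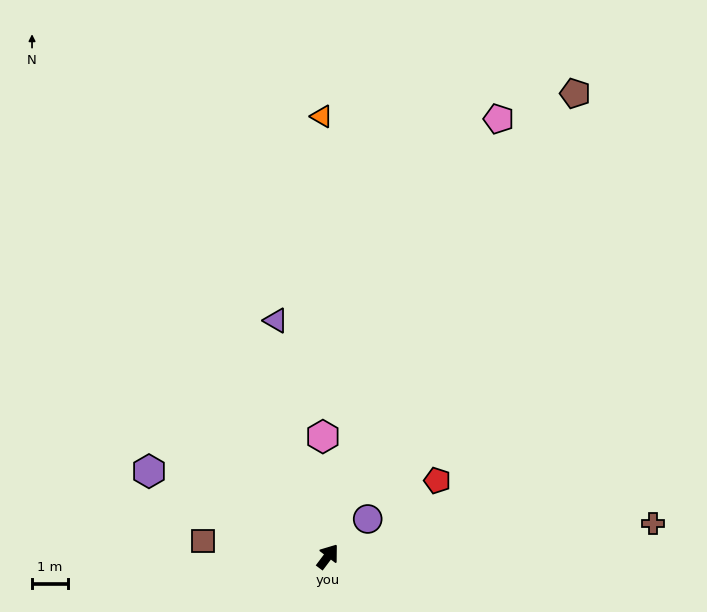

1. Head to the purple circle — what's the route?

turn right 10°, forward 1.5 m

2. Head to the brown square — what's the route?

turn left 120°, forward 3.5 m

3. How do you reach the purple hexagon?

turn left 101°, forward 5.5 m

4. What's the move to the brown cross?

turn right 47°, forward 9.1 m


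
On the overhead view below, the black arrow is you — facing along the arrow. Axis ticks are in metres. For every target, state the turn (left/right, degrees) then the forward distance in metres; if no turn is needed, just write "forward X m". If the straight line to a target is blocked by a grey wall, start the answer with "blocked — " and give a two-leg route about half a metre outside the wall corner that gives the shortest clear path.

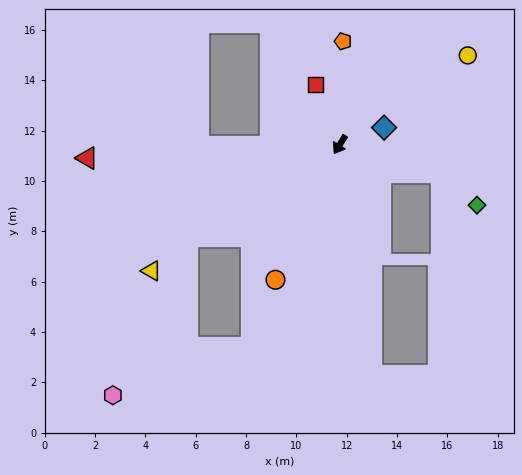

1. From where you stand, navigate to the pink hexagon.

blocked — turn right 27°, forward 7.1 m, then turn left 34°, forward 7.0 m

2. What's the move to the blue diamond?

turn left 143°, forward 1.9 m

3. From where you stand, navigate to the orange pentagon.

turn right 150°, forward 4.1 m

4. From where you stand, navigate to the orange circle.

turn left 6°, forward 5.9 m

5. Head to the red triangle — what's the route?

turn right 55°, forward 10.1 m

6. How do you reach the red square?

turn right 126°, forward 2.6 m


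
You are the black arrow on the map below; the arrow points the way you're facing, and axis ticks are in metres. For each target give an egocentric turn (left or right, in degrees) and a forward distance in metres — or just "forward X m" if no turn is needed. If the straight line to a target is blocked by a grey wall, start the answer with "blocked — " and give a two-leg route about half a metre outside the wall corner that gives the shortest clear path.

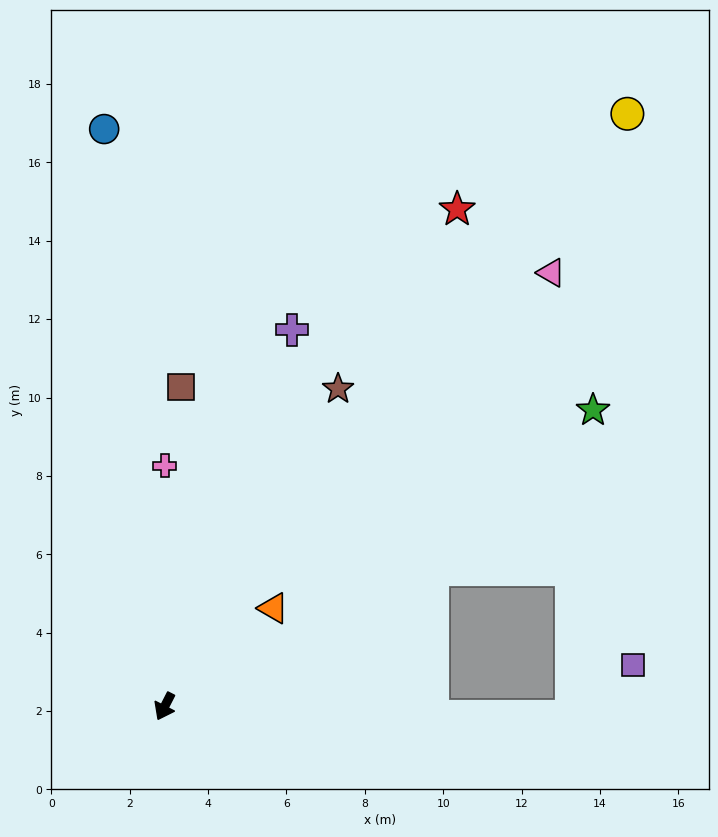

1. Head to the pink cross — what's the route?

turn right 153°, forward 6.1 m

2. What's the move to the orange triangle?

turn left 159°, forward 3.7 m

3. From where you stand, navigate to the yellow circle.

turn left 169°, forward 19.2 m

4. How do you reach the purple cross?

turn right 172°, forward 10.1 m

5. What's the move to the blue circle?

turn right 147°, forward 14.8 m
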